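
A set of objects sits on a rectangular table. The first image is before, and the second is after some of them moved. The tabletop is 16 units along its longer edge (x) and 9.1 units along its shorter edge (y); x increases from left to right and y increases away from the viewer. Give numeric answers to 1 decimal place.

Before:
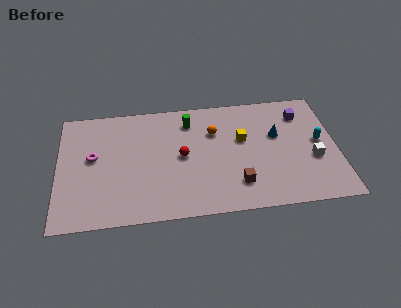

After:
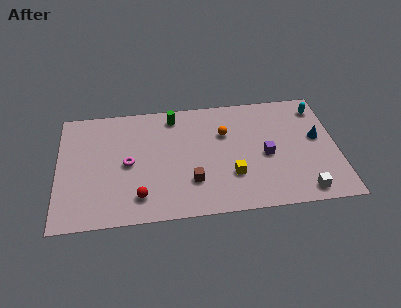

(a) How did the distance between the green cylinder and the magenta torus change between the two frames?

-1.7

Before: roughly 6.0 units apart; after: 4.3. That's 1.7 units closer together.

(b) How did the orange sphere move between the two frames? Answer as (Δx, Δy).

(0.6, -0.2)

From the two frames, the orange sphere sits at roughly (9.0, 6.3) before and (9.6, 6.1) after.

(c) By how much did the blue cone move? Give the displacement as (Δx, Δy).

(2.3, -0.5)

The blue cone was at about (12.6, 5.6) and moved to about (14.9, 5.1).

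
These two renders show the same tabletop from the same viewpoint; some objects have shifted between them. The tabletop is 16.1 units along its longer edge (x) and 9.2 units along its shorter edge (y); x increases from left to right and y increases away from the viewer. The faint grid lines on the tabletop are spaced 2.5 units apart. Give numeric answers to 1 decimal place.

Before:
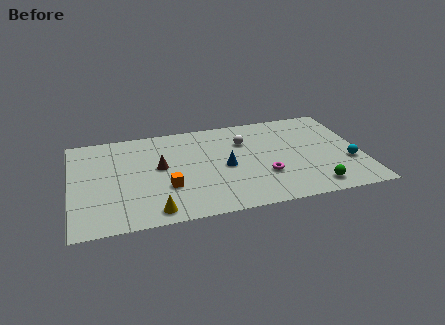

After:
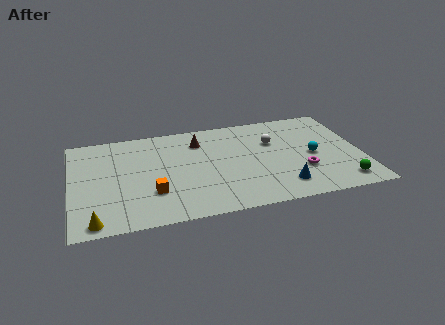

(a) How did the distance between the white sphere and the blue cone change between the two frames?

+1.8

They were about 2.5 units apart before and 4.3 after — 1.8 units further apart.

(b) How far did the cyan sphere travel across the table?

2.2

The cyan sphere moved from about (15.3, 3.2) to (13.4, 4.3), a distance of √(1.9² + 1.1²) ≈ 2.2.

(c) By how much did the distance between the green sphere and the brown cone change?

+0.4

They were about 9.1 units apart before and 9.5 after — 0.4 units further apart.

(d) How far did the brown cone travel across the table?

3.0

The brown cone moved from about (4.9, 5.1) to (7.2, 7.1), a distance of √(2.3² + 2.0²) ≈ 3.0.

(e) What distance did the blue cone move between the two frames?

3.9

The blue cone moved from about (8.5, 4.3) to (11.5, 1.8), a distance of √(3.0² + 2.5²) ≈ 3.9.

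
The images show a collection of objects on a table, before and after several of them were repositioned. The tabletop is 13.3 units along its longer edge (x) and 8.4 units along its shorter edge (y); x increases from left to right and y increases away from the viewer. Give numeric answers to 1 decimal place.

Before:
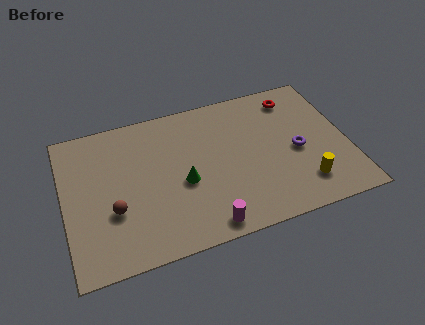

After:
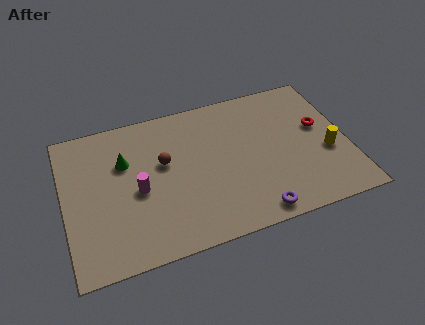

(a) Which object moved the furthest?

the magenta cylinder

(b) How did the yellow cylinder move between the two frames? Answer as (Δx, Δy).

(1.3, 1.5)

The yellow cylinder started near (11.0, 1.8) and ended near (12.3, 3.3).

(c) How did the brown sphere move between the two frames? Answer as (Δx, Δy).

(2.5, 2.0)

The brown sphere was at about (2.2, 3.0) and moved to about (4.7, 5.0).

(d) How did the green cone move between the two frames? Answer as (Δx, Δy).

(-2.6, 2.0)

The green cone started near (5.5, 3.6) and ended near (2.9, 5.6).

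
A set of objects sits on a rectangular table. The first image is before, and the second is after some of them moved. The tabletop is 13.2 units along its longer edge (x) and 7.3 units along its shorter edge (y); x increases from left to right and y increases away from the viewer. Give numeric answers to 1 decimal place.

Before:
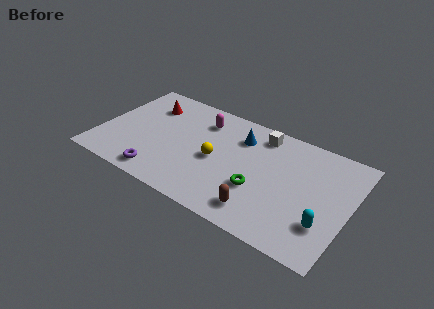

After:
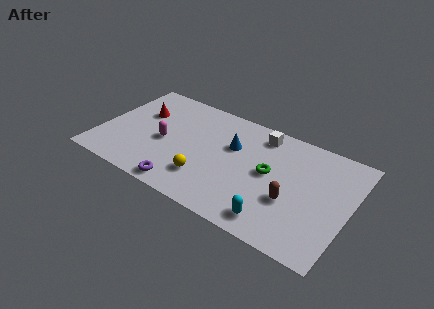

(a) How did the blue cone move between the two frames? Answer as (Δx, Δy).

(-0.3, -0.8)

The blue cone started near (7.2, 5.5) and ended near (6.9, 4.7).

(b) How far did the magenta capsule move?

2.9

From (5.1, 5.7) to (3.4, 3.3), the magenta capsule covered √(1.7² + 2.4²) ≈ 2.9 units.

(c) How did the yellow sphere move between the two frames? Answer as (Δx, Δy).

(-0.3, -1.5)

The yellow sphere was at about (6.2, 3.4) and moved to about (5.9, 1.9).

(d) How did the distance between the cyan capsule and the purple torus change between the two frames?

-3.8

The distance was about 8.6 in the first image and 4.8 in the second, so they moved 3.8 units closer together.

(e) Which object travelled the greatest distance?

the magenta capsule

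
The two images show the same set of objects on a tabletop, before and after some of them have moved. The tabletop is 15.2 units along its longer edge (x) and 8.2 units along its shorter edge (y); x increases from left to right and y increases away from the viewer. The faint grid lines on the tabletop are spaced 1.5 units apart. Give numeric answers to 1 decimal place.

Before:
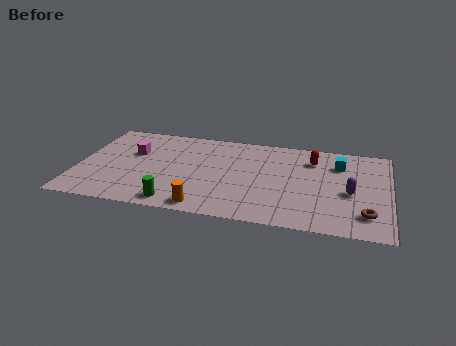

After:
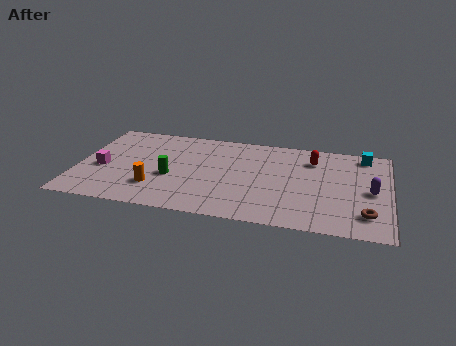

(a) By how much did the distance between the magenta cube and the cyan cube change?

+3.1

Before: roughly 10.1 units apart; after: 13.2. That's 3.1 units further apart.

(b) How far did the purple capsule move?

1.0

The purple capsule was near (13.3, 3.6) before and (14.3, 3.9) after, so it travelled √(1.0² + 0.3²) ≈ 1.0 units.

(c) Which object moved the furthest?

the orange cylinder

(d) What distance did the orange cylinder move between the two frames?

2.8

From (6.4, 0.9) to (3.9, 2.2), the orange cylinder covered √(2.5² + 1.3²) ≈ 2.8 units.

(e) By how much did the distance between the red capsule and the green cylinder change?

-0.9

The distance was about 8.3 in the first image and 7.4 in the second, so they moved 0.9 units closer together.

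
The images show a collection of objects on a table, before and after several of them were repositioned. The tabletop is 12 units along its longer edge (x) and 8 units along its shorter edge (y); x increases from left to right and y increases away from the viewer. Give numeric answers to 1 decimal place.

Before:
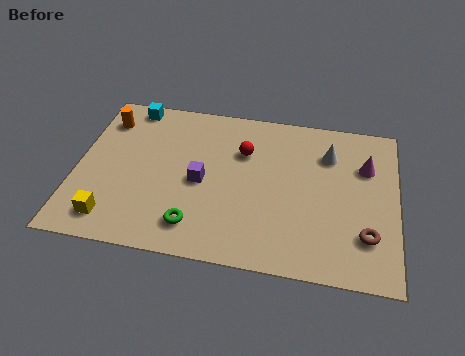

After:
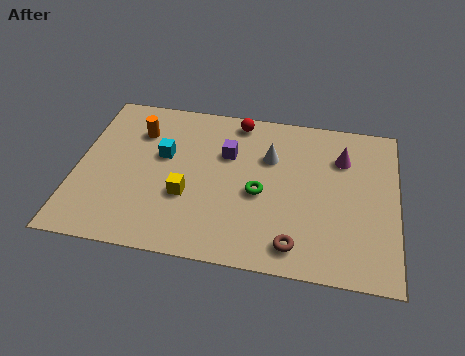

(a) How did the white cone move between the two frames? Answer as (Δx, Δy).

(-2.2, -0.5)

From the two frames, the white cone sits at roughly (9.4, 5.9) before and (7.2, 5.4) after.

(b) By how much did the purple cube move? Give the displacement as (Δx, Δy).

(0.9, 1.6)

The purple cube was at about (4.7, 3.7) and moved to about (5.6, 5.3).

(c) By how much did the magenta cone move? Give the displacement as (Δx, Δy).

(-0.9, 0.3)

From the two frames, the magenta cone sits at roughly (10.8, 5.5) before and (9.9, 5.8) after.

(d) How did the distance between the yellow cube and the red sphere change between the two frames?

-1.8

The distance was about 6.3 in the first image and 4.5 in the second, so they moved 1.8 units closer together.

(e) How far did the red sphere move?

1.6

From (6.2, 5.5) to (5.9, 7.1), the red sphere covered √(0.3² + 1.6²) ≈ 1.6 units.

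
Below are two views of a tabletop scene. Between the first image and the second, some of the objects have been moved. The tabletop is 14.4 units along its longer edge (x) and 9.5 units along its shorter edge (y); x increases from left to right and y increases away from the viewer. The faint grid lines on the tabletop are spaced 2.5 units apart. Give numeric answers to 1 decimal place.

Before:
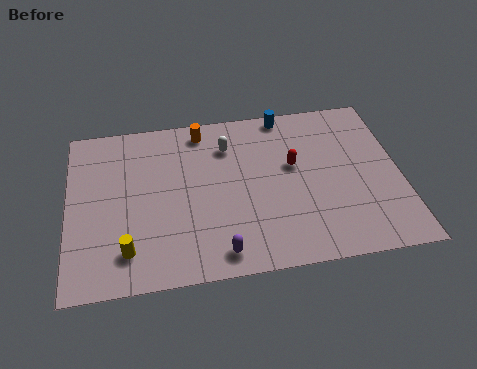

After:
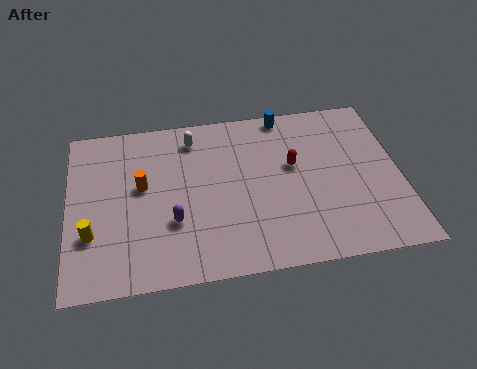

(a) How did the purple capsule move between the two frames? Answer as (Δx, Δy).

(-1.9, 2.0)

The purple capsule started near (6.4, 1.2) and ended near (4.5, 3.2).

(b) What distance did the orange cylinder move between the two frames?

4.0

The orange cylinder was near (5.9, 8.3) before and (3.2, 5.4) after, so it travelled √(2.7² + 2.9²) ≈ 4.0 units.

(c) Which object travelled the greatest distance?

the orange cylinder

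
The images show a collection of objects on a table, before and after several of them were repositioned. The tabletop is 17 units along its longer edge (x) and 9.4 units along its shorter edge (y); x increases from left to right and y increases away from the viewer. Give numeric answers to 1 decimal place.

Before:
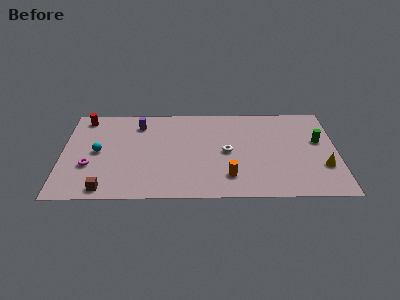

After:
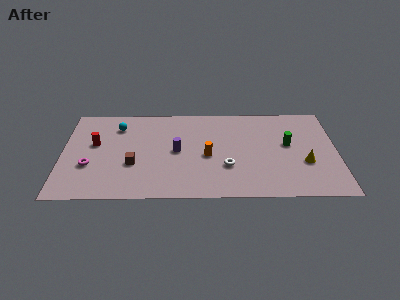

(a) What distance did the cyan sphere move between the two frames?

2.9

The cyan sphere was near (2.2, 4.7) before and (3.4, 7.3) after, so it travelled √(1.2² + 2.6²) ≈ 2.9 units.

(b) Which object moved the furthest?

the purple cylinder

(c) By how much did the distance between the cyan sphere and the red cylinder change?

-1.3

Before: roughly 3.6 units apart; after: 2.3. That's 1.3 units closer together.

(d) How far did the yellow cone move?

1.2

The yellow cone moved from about (16.1, 3.0) to (15.0, 3.4), a distance of √(1.1² + 0.4²) ≈ 1.2.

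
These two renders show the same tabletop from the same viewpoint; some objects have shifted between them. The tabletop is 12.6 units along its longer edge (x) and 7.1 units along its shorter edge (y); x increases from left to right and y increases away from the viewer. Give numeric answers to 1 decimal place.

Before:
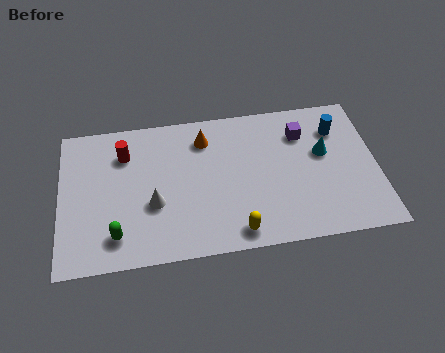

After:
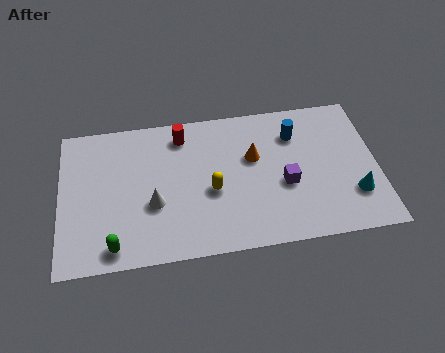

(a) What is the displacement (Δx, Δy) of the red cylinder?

(2.3, 0.6)

The red cylinder started near (2.6, 5.3) and ended near (4.9, 5.9).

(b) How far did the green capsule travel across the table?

0.5

From (2.2, 1.4) to (2.1, 0.9), the green capsule covered √(0.1² + 0.5²) ≈ 0.5 units.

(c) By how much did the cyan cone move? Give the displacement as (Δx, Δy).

(1.1, -2.2)

The cyan cone was at about (10.5, 4.2) and moved to about (11.6, 2.0).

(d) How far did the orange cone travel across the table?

2.2

The orange cone moved from about (5.8, 5.6) to (7.7, 4.4), a distance of √(1.9² + 1.2²) ≈ 2.2.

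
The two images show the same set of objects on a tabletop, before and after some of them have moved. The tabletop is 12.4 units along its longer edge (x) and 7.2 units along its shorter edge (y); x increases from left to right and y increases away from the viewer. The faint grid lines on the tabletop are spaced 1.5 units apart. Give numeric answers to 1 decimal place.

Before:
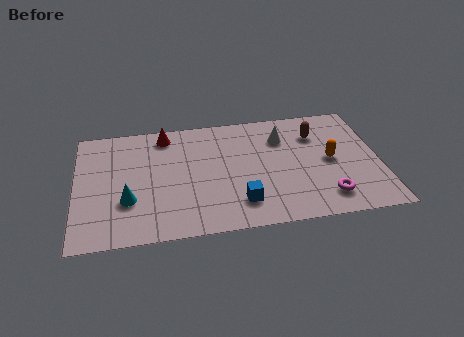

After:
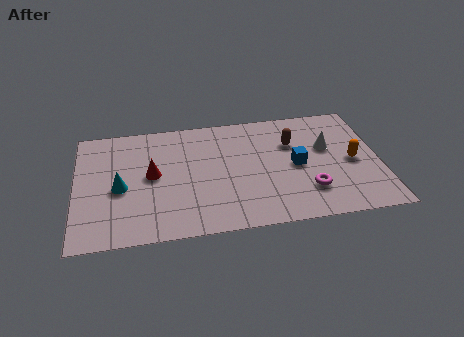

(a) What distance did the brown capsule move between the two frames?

1.1

The brown capsule moved from about (9.9, 5.3) to (8.9, 4.9), a distance of √(1.0² + 0.4²) ≈ 1.1.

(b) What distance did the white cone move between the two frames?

2.0

The white cone moved from about (8.5, 5.3) to (10.3, 4.4), a distance of √(1.8² + 0.9²) ≈ 2.0.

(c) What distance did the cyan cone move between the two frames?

0.9

The cyan cone moved from about (2.1, 2.4) to (1.8, 3.2), a distance of √(0.3² + 0.8²) ≈ 0.9.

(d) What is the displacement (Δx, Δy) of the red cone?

(-0.6, -2.4)

The red cone was at about (3.7, 6.2) and moved to about (3.1, 3.8).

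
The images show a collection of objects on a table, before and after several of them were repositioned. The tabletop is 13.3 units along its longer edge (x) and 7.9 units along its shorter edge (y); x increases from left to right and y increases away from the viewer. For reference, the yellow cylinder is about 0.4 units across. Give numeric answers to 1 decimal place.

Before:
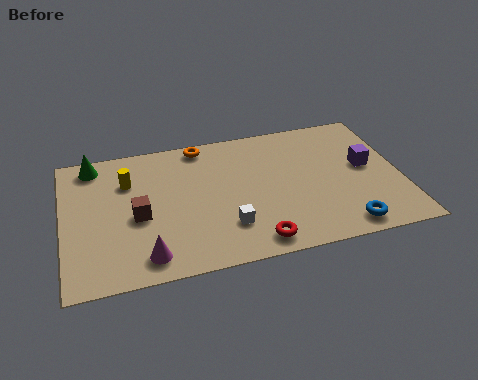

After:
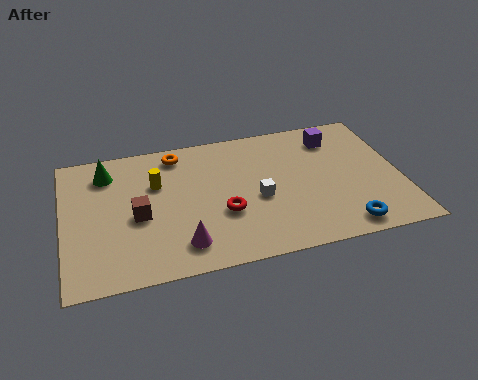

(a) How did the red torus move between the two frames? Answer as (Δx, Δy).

(-1.1, 1.9)

The red torus was at about (7.3, 1.0) and moved to about (6.2, 2.9).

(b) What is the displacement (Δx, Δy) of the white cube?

(1.3, 1.3)

The white cube was at about (6.3, 2.1) and moved to about (7.6, 3.4).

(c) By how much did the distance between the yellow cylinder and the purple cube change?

-2.2

Before: roughly 9.5 units apart; after: 7.3. That's 2.2 units closer together.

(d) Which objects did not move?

the blue torus and the brown cube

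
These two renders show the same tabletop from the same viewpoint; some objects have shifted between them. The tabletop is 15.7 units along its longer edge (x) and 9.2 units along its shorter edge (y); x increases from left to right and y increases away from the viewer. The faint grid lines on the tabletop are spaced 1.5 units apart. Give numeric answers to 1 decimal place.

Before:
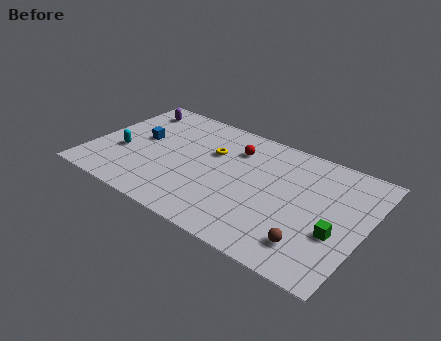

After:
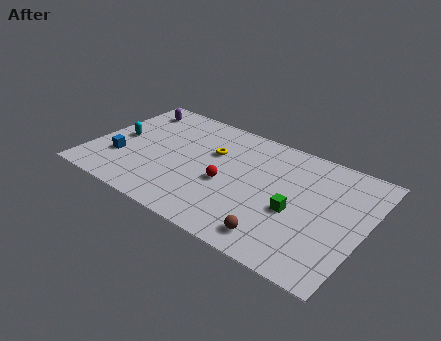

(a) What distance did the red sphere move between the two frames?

3.0

From (7.9, 6.9) to (7.9, 3.9), the red sphere covered √(0.0² + 3.0²) ≈ 3.0 units.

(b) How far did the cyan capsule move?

1.2

The cyan capsule moved from about (1.8, 3.5) to (1.4, 4.6), a distance of √(0.4² + 1.1²) ≈ 1.2.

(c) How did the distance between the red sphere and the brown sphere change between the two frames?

-3.0

The distance was about 7.2 in the first image and 4.2 in the second, so they moved 3.0 units closer together.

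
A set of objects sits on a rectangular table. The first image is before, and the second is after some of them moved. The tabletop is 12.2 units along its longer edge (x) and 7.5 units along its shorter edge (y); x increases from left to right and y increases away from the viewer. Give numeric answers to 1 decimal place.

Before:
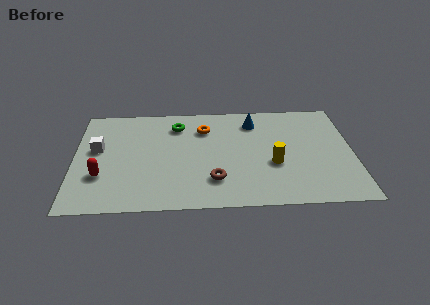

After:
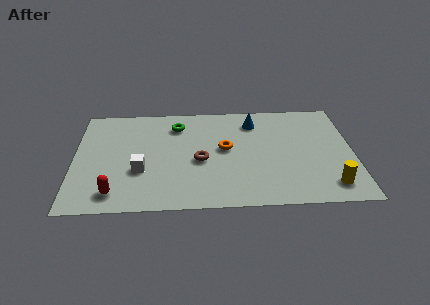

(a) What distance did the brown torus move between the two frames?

1.5

The brown torus was near (6.1, 1.9) before and (5.5, 3.3) after, so it travelled √(0.6² + 1.4²) ≈ 1.5 units.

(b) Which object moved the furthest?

the yellow cylinder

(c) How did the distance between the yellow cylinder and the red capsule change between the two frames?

+1.8

The distance was about 7.5 in the first image and 9.3 in the second, so they moved 1.8 units further apart.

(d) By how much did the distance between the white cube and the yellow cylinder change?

+0.5

Before: roughly 7.8 units apart; after: 8.3. That's 0.5 units further apart.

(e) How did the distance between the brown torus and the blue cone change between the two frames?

-0.9

They were about 4.5 units apart before and 3.6 after — 0.9 units closer together.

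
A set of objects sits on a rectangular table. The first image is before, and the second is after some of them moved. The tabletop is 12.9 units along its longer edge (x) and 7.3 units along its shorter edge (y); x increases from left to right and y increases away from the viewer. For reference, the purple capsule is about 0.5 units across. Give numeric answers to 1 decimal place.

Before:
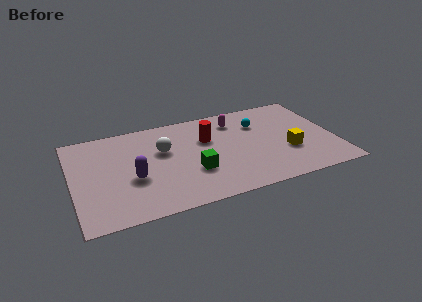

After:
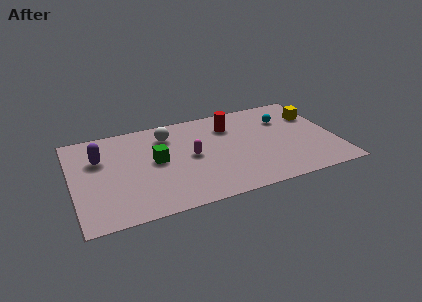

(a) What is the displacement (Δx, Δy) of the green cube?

(-1.7, 1.4)

From the two frames, the green cube sits at roughly (5.8, 2.5) before and (4.1, 3.9) after.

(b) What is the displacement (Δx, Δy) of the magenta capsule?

(-2.4, -2.1)

The magenta capsule was at about (8.2, 5.8) and moved to about (5.8, 3.7).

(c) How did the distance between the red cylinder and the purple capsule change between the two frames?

+2.3

The distance was about 4.2 in the first image and 6.5 in the second, so they moved 2.3 units further apart.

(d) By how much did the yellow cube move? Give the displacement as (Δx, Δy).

(1.6, 2.5)

The yellow cube was at about (10.5, 2.6) and moved to about (12.1, 5.1).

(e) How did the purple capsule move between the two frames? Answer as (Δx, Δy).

(-1.5, 2.0)

From the two frames, the purple capsule sits at roughly (2.9, 2.9) before and (1.4, 4.9) after.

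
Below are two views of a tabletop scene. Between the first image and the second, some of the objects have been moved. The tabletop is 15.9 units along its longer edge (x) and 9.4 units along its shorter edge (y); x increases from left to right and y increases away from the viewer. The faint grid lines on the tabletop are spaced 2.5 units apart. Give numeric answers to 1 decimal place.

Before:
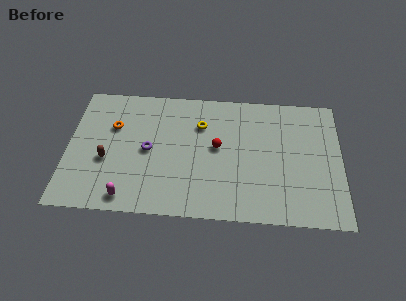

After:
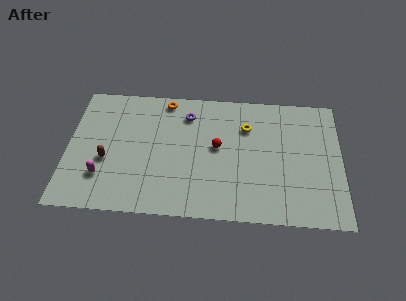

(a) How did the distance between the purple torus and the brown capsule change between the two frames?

+3.3

The distance was about 2.6 in the first image and 5.9 in the second, so they moved 3.3 units further apart.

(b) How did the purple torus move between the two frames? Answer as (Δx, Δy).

(2.2, 2.8)

The purple torus started near (4.7, 4.6) and ended near (6.9, 7.4).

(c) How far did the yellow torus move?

2.7

The yellow torus was near (7.7, 6.7) before and (10.4, 6.7) after, so it travelled √(2.7² + 0.0²) ≈ 2.7 units.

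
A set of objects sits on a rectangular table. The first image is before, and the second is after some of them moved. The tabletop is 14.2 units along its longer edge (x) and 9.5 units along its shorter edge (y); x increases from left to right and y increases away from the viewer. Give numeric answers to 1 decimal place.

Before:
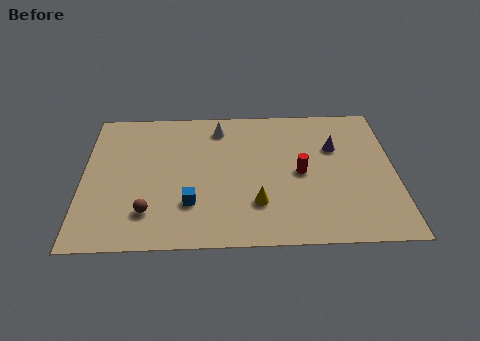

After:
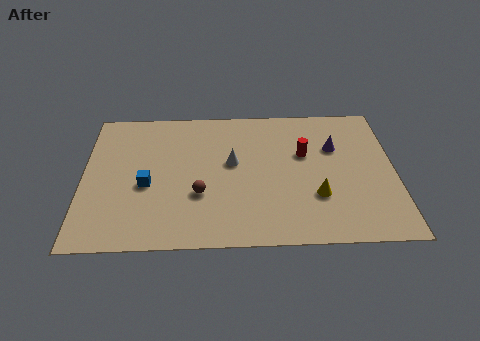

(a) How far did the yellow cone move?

2.7

The yellow cone was near (7.9, 2.6) before and (10.6, 3.0) after, so it travelled √(2.7² + 0.4²) ≈ 2.7 units.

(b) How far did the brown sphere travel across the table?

2.5

From (3.0, 2.2) to (5.3, 3.3), the brown sphere covered √(2.3² + 1.1²) ≈ 2.5 units.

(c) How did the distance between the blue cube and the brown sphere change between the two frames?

+0.5

The distance was about 2.0 in the first image and 2.5 in the second, so they moved 0.5 units further apart.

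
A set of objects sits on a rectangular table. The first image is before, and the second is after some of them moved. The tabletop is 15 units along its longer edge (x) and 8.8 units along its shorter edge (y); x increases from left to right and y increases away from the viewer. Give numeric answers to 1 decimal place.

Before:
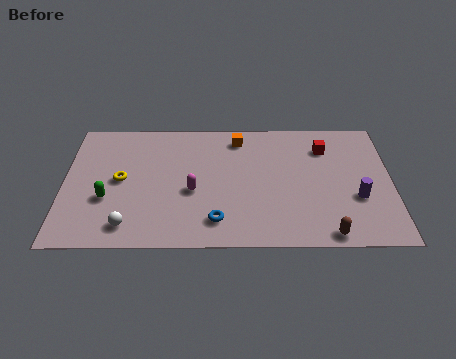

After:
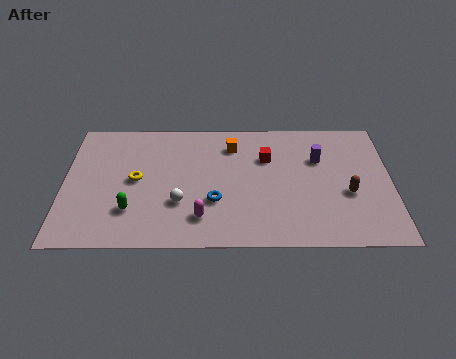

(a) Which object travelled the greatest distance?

the purple cylinder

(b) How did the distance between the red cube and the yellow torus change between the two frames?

-3.5

The distance was about 9.7 in the first image and 6.2 in the second, so they moved 3.5 units closer together.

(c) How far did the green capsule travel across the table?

1.4

The green capsule moved from about (2.0, 3.2) to (3.1, 2.4), a distance of √(1.1² + 0.8²) ≈ 1.4.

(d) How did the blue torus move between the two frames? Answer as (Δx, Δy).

(-0.1, 1.3)

The blue torus was at about (7.0, 1.7) and moved to about (6.9, 3.0).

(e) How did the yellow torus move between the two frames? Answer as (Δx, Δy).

(0.7, 0.0)

From the two frames, the yellow torus sits at roughly (2.6, 4.5) before and (3.3, 4.5) after.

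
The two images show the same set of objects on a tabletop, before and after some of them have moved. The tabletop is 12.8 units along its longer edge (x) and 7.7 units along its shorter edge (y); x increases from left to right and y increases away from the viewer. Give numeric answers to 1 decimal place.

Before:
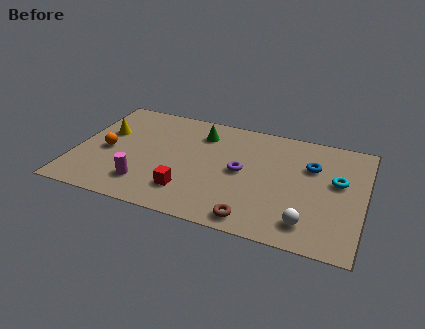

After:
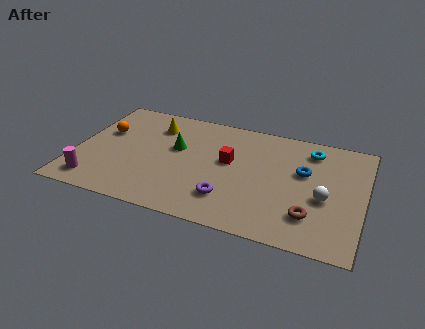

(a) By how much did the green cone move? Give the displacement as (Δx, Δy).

(-1.0, -1.4)

From the two frames, the green cone sits at roughly (5.4, 6.0) before and (4.4, 4.6) after.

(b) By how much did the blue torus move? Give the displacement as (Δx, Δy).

(-0.3, -0.5)

From the two frames, the blue torus sits at roughly (10.4, 5.2) before and (10.1, 4.7) after.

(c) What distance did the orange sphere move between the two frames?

1.3

The orange sphere was near (1.4, 3.5) before and (1.1, 4.8) after, so it travelled √(0.3² + 1.3²) ≈ 1.3 units.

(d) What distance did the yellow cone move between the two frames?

2.4

The yellow cone moved from about (1.2, 4.8) to (3.3, 5.9), a distance of √(2.1² + 1.1²) ≈ 2.4.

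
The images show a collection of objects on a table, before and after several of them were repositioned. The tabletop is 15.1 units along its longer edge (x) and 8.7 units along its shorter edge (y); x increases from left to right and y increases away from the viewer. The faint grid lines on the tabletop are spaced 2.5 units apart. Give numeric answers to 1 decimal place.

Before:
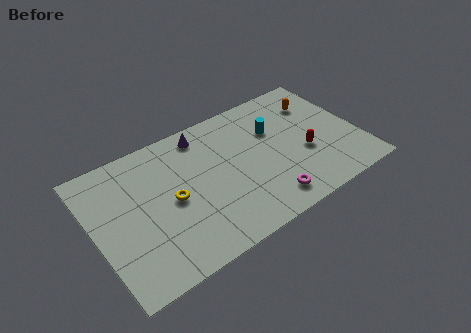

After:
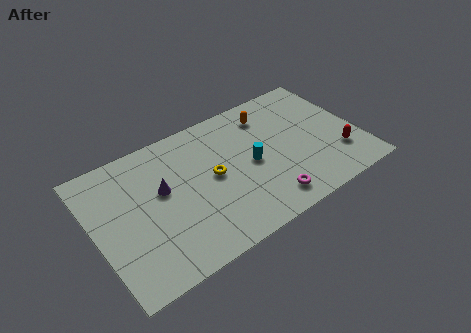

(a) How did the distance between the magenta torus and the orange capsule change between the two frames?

-0.7

The distance was about 6.4 in the first image and 5.7 in the second, so they moved 0.7 units closer together.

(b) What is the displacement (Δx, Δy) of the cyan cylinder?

(-1.6, -1.6)

From the two frames, the cyan cylinder sits at roughly (10.5, 5.8) before and (8.9, 4.2) after.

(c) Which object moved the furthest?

the purple cone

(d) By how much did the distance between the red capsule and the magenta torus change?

+1.2

The distance was about 3.3 in the first image and 4.5 in the second, so they moved 1.2 units further apart.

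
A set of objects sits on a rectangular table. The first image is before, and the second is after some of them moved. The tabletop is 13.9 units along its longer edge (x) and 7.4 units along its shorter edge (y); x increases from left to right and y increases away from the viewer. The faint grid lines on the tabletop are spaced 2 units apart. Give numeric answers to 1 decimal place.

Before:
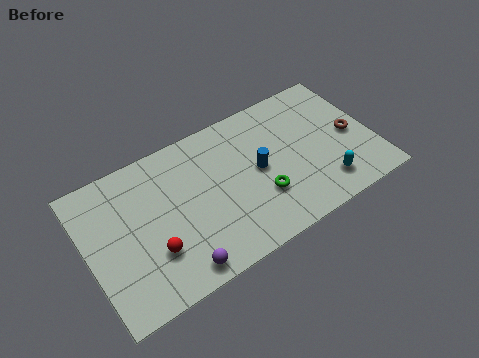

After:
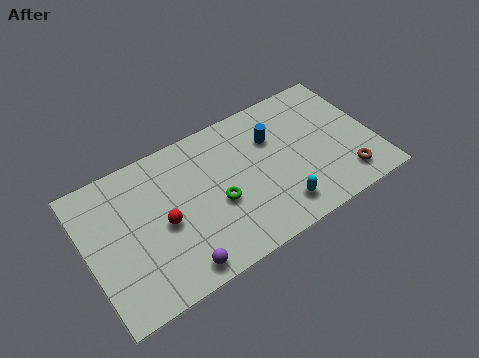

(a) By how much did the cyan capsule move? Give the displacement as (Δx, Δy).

(-2.3, -0.1)

The cyan capsule was at about (11.2, 1.5) and moved to about (8.9, 1.4).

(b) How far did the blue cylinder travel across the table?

1.6

From (8.3, 3.8) to (9.2, 5.1), the blue cylinder covered √(0.9² + 1.3²) ≈ 1.6 units.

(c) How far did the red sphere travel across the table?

1.3

From (2.9, 2.3) to (3.6, 3.4), the red sphere covered √(0.7² + 1.1²) ≈ 1.3 units.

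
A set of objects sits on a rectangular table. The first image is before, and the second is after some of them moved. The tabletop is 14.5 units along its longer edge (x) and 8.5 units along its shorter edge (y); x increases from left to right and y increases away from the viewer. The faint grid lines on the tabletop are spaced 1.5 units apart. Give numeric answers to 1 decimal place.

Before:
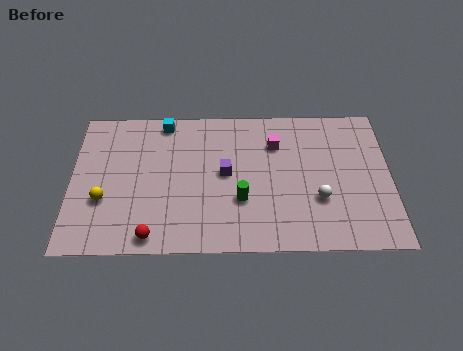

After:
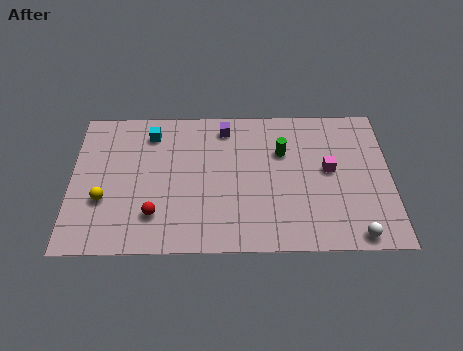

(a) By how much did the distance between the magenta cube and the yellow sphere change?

+1.9

The distance was about 8.4 in the first image and 10.3 in the second, so they moved 1.9 units further apart.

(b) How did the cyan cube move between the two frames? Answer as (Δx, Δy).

(-0.6, -0.7)

The cyan cube started near (4.2, 7.6) and ended near (3.6, 6.9).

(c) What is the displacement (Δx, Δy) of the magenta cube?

(2.4, -1.6)

From the two frames, the magenta cube sits at roughly (9.3, 6.2) before and (11.7, 4.6) after.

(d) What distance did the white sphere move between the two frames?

2.6

The white sphere moved from about (11.2, 2.9) to (12.8, 0.8), a distance of √(1.6² + 2.1²) ≈ 2.6.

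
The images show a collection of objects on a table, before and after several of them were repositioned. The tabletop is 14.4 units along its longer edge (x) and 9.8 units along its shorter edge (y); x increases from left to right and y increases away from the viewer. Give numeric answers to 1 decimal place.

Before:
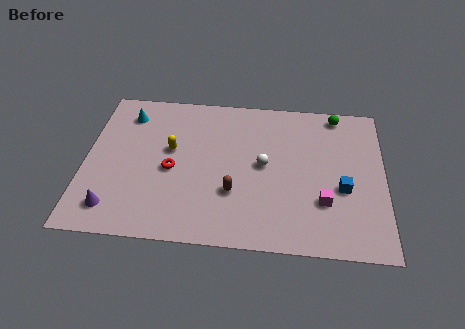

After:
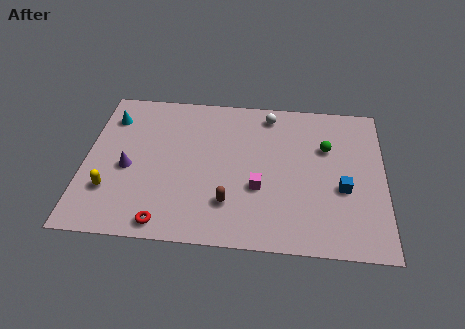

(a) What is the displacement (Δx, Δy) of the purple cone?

(0.6, 2.6)

The purple cone started near (1.5, 1.7) and ended near (2.1, 4.3).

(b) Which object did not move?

the blue cube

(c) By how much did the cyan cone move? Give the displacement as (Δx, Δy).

(-0.8, -0.3)

The cyan cone was at about (1.9, 7.9) and moved to about (1.1, 7.6).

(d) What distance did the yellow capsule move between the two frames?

4.0

The yellow capsule was near (4.1, 5.7) before and (1.3, 2.8) after, so it travelled √(2.8² + 2.9²) ≈ 4.0 units.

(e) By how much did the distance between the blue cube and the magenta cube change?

+2.7

They were about 1.3 units apart before and 4.0 after — 2.7 units further apart.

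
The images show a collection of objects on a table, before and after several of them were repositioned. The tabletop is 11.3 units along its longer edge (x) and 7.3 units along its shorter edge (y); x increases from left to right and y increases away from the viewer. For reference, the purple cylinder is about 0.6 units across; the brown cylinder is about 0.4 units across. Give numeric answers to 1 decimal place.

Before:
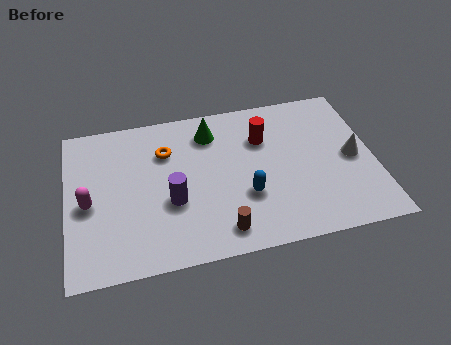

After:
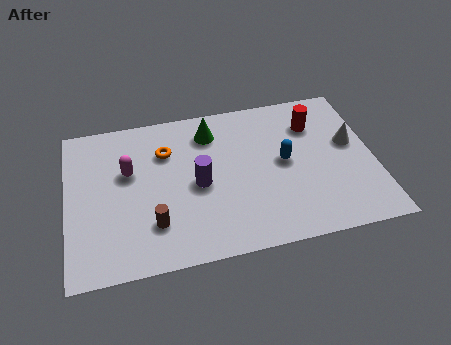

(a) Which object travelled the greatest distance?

the brown cylinder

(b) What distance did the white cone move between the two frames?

0.7

From (10.5, 3.5) to (10.5, 4.2), the white cone covered √(0.0² + 0.7²) ≈ 0.7 units.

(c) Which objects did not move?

the orange torus and the green cone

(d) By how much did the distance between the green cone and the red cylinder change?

+1.8

The distance was about 2.0 in the first image and 3.8 in the second, so they moved 1.8 units further apart.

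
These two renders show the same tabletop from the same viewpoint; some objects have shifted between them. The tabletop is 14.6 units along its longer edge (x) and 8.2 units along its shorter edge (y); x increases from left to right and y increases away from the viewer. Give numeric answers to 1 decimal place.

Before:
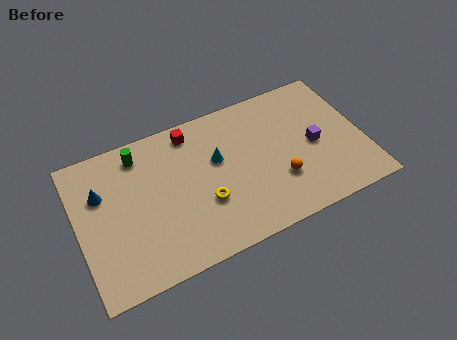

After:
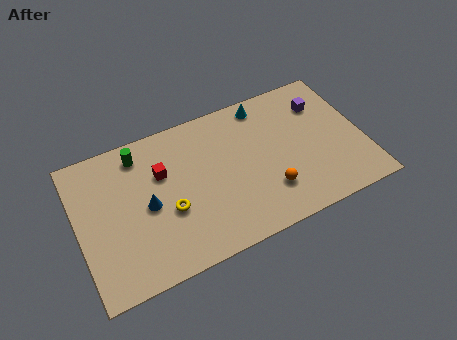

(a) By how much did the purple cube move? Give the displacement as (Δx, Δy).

(0.7, 2.2)

The purple cube started near (12.1, 3.9) and ended near (12.8, 6.1).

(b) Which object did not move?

the green cylinder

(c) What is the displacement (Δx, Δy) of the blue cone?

(2.2, -1.6)

From the two frames, the blue cone sits at roughly (1.3, 5.5) before and (3.5, 3.9) after.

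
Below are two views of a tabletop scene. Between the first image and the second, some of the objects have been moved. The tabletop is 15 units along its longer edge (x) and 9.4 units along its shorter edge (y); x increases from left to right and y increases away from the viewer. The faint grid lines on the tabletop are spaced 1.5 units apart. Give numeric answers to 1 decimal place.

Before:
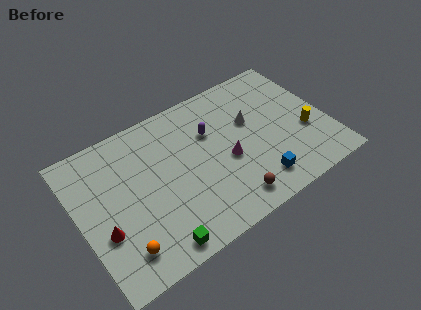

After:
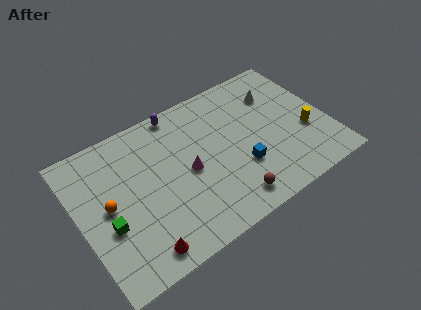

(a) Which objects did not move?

the brown sphere and the yellow cylinder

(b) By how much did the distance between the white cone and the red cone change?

+1.3

The distance was about 9.7 in the first image and 11.0 in the second, so they moved 1.3 units further apart.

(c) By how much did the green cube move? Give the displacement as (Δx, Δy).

(-2.4, 2.6)

The green cube started near (3.9, 1.0) and ended near (1.5, 3.6).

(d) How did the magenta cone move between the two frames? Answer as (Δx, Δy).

(-2.3, 0.5)

The magenta cone was at about (8.8, 4.0) and moved to about (6.5, 4.5).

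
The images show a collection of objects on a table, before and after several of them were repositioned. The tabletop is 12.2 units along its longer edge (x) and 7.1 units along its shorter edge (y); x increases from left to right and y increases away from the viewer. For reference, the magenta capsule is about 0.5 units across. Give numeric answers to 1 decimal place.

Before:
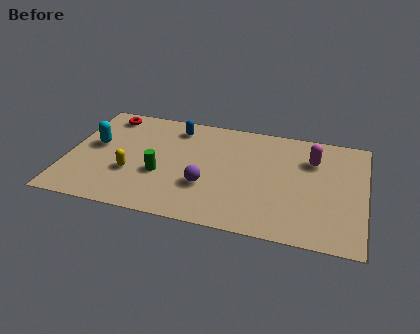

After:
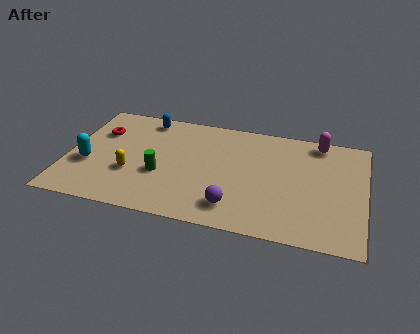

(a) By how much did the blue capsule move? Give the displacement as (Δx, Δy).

(-1.3, 0.3)

The blue capsule started near (4.3, 5.9) and ended near (3.0, 6.2).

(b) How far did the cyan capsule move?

1.3

The cyan capsule moved from about (1.1, 4.0) to (0.9, 2.7), a distance of √(0.2² + 1.3²) ≈ 1.3.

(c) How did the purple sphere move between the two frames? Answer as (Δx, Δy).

(1.2, -1.0)

From the two frames, the purple sphere sits at roughly (5.8, 2.4) before and (7.0, 1.4) after.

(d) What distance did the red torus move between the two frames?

1.2

From (1.4, 6.1) to (1.2, 4.9), the red torus covered √(0.2² + 1.2²) ≈ 1.2 units.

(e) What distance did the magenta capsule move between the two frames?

1.2

From (10.0, 5.1) to (10.2, 6.3), the magenta capsule covered √(0.2² + 1.2²) ≈ 1.2 units.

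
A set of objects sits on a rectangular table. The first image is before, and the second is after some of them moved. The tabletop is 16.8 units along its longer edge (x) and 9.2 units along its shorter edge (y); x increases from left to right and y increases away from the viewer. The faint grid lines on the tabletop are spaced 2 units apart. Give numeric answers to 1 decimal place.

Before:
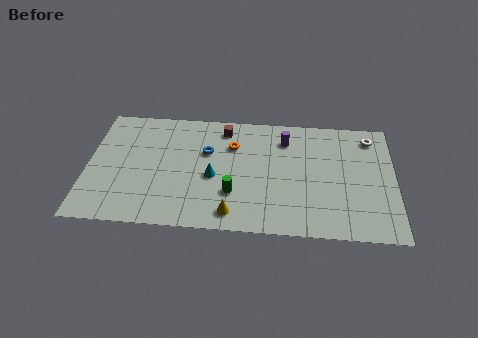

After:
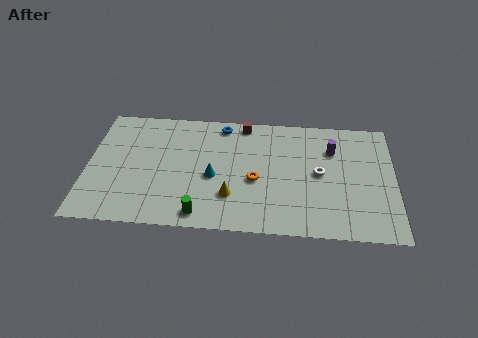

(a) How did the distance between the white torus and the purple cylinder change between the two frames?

-2.7

Before: roughly 4.7 units apart; after: 2.0. That's 2.7 units closer together.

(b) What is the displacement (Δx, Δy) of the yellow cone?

(-0.1, 1.3)

From the two frames, the yellow cone sits at roughly (8.0, 1.3) before and (7.9, 2.6) after.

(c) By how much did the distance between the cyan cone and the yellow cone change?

-1.2

Before: roughly 2.9 units apart; after: 1.7. That's 1.2 units closer together.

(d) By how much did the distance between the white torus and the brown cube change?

-2.6

The distance was about 8.1 in the first image and 5.5 in the second, so they moved 2.6 units closer together.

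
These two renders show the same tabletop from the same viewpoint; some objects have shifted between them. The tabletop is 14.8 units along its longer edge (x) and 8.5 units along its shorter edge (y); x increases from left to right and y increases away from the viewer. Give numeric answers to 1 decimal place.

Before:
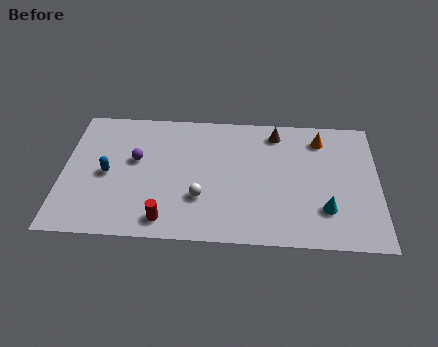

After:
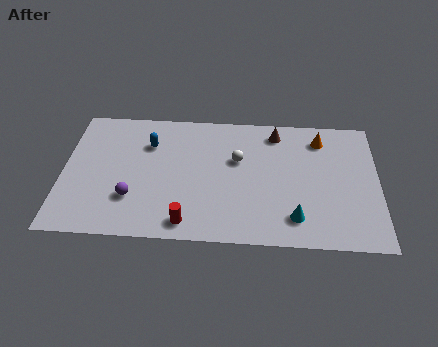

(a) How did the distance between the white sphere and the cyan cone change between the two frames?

-1.3

Before: roughly 5.8 units apart; after: 4.5. That's 1.3 units closer together.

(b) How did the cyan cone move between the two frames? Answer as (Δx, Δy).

(-1.4, -0.6)

From the two frames, the cyan cone sits at roughly (12.3, 2.3) before and (10.9, 1.7) after.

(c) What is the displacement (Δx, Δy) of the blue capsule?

(1.9, 2.1)

From the two frames, the blue capsule sits at roughly (2.1, 4.0) before and (4.0, 6.1) after.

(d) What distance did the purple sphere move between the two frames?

2.5

From (3.4, 5.0) to (3.3, 2.5), the purple sphere covered √(0.1² + 2.5²) ≈ 2.5 units.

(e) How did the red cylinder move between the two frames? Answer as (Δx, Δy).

(1.0, -0.1)

The red cylinder started near (4.9, 1.2) and ended near (5.9, 1.1).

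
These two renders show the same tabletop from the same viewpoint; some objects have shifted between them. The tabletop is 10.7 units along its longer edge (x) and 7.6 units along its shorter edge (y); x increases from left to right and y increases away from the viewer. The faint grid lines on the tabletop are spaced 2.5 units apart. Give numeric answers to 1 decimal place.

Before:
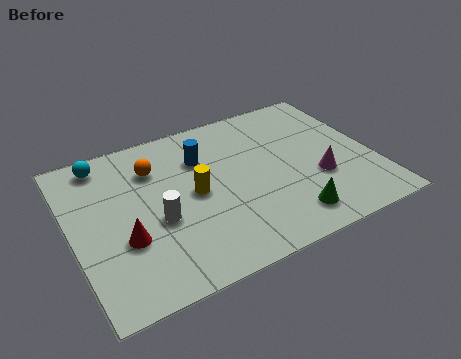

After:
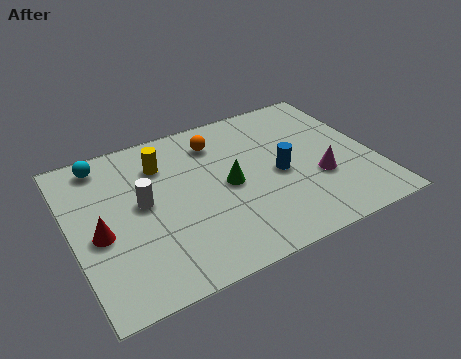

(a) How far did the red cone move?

1.0

The red cone was near (1.7, 2.7) before and (0.9, 3.3) after, so it travelled √(0.8² + 0.6²) ≈ 1.0 units.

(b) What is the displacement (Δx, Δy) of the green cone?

(-1.8, 2.4)

The green cone was at about (7.3, 1.3) and moved to about (5.5, 3.7).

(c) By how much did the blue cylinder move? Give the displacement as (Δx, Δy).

(2.5, -1.9)

The blue cylinder started near (4.8, 5.4) and ended near (7.3, 3.5).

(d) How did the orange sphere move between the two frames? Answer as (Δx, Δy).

(2.3, 0.4)

From the two frames, the orange sphere sits at roughly (3.1, 5.6) before and (5.4, 6.0) after.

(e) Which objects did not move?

the magenta cone and the cyan sphere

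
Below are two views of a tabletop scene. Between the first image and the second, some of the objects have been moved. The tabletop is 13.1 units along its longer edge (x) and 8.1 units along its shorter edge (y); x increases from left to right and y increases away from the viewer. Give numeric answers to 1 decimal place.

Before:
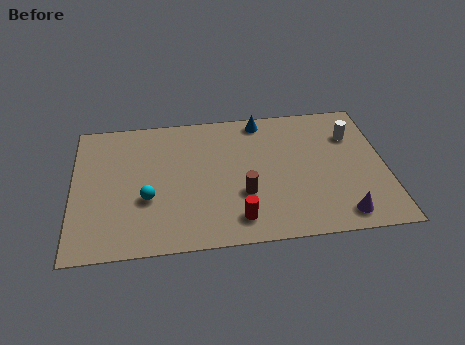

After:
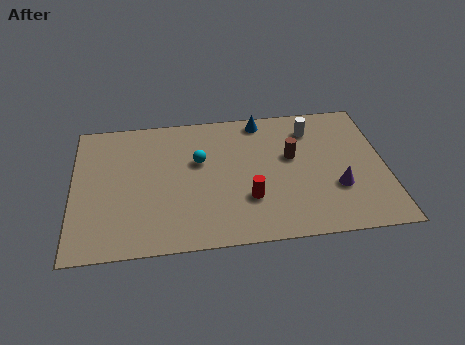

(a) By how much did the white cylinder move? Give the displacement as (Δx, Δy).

(-1.7, 0.6)

The white cylinder started near (11.8, 5.8) and ended near (10.1, 6.4).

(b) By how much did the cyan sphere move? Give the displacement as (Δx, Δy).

(2.2, 2.0)

The cyan sphere was at about (3.1, 3.0) and moved to about (5.3, 5.0).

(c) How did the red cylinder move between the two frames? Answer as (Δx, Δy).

(0.5, 1.1)

From the two frames, the red cylinder sits at roughly (6.8, 1.4) before and (7.3, 2.5) after.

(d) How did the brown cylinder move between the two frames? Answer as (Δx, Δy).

(2.1, 2.0)

The brown cylinder was at about (7.1, 2.8) and moved to about (9.2, 4.8).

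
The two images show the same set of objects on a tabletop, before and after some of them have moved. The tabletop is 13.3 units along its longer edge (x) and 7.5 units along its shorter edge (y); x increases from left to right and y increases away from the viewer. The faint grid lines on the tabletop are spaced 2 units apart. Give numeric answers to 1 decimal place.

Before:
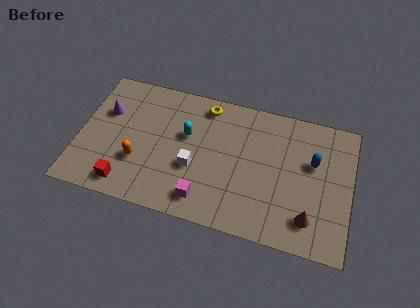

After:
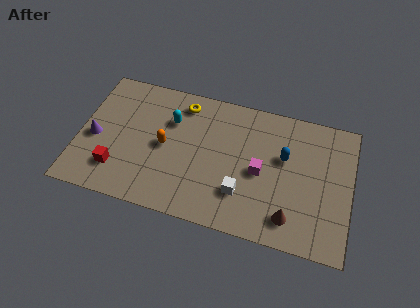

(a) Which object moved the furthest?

the magenta cube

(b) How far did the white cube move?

2.5

The white cube moved from about (5.7, 2.9) to (8.1, 2.1), a distance of √(2.4² + 0.8²) ≈ 2.5.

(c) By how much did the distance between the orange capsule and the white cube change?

+1.5

They were about 2.7 units apart before and 4.2 after — 1.5 units further apart.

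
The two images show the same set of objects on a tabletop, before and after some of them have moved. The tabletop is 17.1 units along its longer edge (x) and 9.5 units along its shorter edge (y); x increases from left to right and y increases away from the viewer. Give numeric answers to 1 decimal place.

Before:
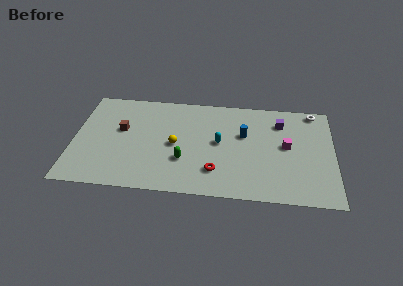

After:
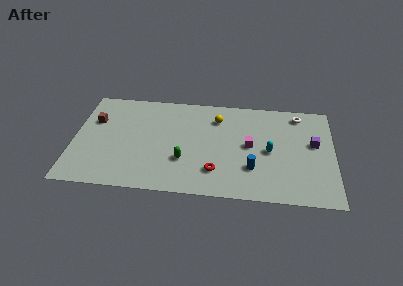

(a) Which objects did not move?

the green capsule and the red torus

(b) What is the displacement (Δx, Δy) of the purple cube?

(2.2, -1.8)

The purple cube was at about (13.6, 7.3) and moved to about (15.8, 5.5).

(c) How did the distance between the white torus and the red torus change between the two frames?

-1.0

They were about 9.0 units apart before and 8.0 after — 1.0 units closer together.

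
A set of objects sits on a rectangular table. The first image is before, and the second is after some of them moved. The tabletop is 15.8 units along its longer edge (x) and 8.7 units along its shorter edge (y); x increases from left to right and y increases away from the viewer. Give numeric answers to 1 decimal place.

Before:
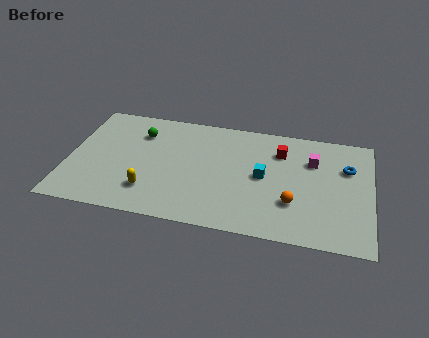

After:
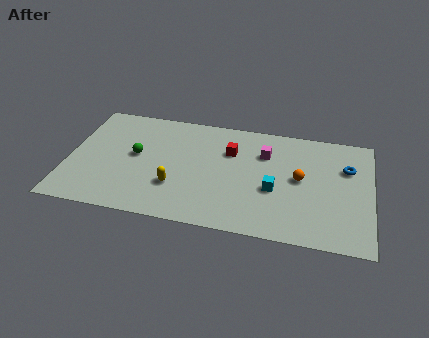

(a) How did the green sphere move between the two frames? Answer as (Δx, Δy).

(-0.1, -1.8)

The green sphere was at about (3.6, 6.5) and moved to about (3.5, 4.7).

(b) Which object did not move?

the blue torus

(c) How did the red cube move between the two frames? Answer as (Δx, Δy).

(-2.6, -0.5)

The red cube started near (11.0, 6.5) and ended near (8.4, 6.0).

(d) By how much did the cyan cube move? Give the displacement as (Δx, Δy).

(0.6, -0.9)

The cyan cube was at about (10.2, 4.4) and moved to about (10.8, 3.5).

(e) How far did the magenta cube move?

2.5

The magenta cube moved from about (12.7, 6.1) to (10.2, 6.2), a distance of √(2.5² + 0.1²) ≈ 2.5.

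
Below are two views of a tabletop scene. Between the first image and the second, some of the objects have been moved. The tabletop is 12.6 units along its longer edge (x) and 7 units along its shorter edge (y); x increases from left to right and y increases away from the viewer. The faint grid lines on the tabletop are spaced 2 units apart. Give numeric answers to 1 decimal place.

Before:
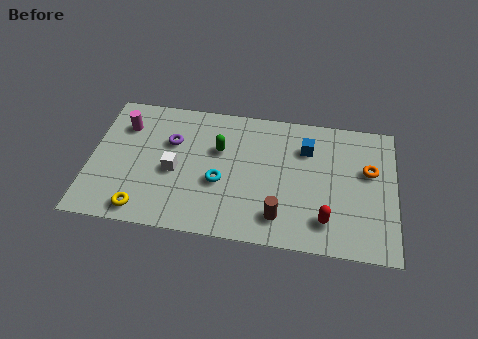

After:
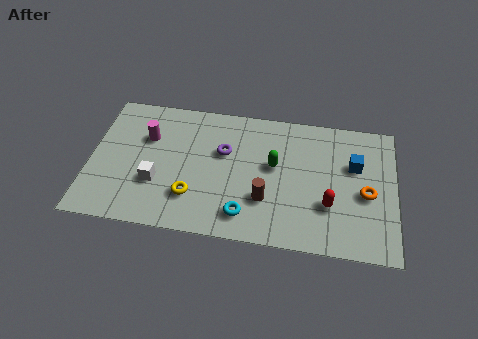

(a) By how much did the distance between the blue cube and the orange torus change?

-1.2

Before: roughly 2.7 units apart; after: 1.5. That's 1.2 units closer together.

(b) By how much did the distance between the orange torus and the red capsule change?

-1.6

They were about 3.3 units apart before and 1.7 after — 1.6 units closer together.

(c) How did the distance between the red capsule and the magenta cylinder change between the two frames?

-1.3

Before: roughly 9.3 units apart; after: 8.0. That's 1.3 units closer together.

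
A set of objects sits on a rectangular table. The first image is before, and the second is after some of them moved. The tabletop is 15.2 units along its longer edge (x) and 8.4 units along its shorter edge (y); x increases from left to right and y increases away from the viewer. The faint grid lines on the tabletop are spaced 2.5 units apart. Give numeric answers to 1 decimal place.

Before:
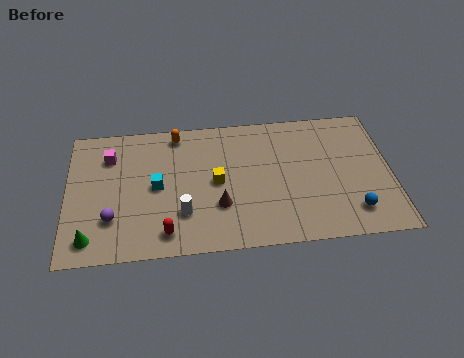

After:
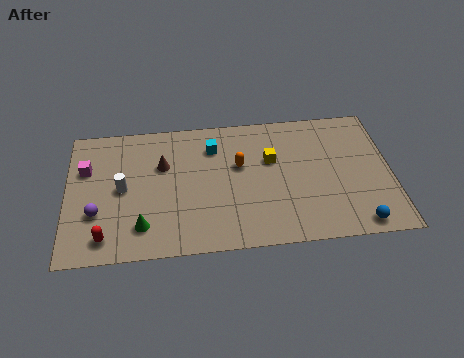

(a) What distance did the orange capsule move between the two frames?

3.7

From (5.2, 7.4) to (8.1, 5.1), the orange capsule covered √(2.9² + 2.3²) ≈ 3.7 units.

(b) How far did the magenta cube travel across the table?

1.3

From (2.0, 6.3) to (0.9, 5.6), the magenta cube covered √(1.1² + 0.7²) ≈ 1.3 units.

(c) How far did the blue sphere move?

0.8

From (13.3, 1.7) to (13.5, 0.9), the blue sphere covered √(0.2² + 0.8²) ≈ 0.8 units.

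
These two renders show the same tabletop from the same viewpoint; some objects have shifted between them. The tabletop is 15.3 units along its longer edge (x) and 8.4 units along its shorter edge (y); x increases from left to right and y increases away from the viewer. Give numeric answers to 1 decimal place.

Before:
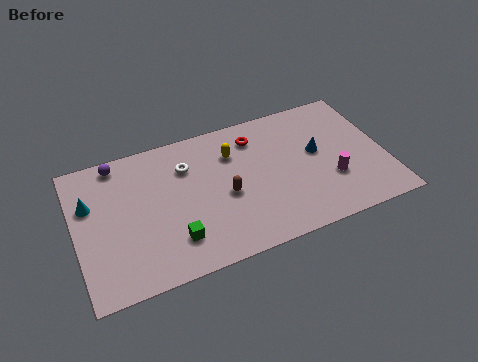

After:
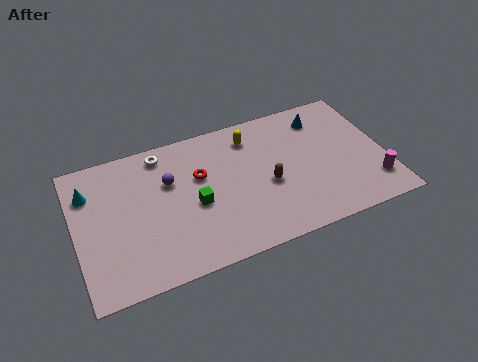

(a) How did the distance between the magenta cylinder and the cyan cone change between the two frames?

+2.4

They were about 12.0 units apart before and 14.4 after — 2.4 units further apart.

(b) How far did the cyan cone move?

0.7

From (0.8, 5.5) to (0.8, 6.2), the cyan cone covered √(0.0² + 0.7²) ≈ 0.7 units.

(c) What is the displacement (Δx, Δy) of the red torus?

(-2.9, -1.4)

The red torus was at about (9.1, 6.7) and moved to about (6.2, 5.3).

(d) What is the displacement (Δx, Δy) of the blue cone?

(0.5, 2.1)

The blue cone started near (12.0, 4.7) and ended near (12.5, 6.8).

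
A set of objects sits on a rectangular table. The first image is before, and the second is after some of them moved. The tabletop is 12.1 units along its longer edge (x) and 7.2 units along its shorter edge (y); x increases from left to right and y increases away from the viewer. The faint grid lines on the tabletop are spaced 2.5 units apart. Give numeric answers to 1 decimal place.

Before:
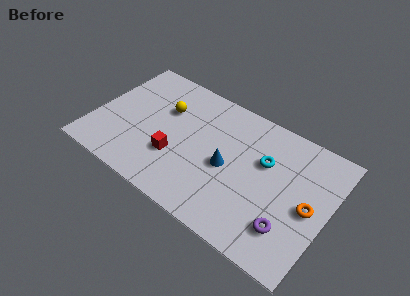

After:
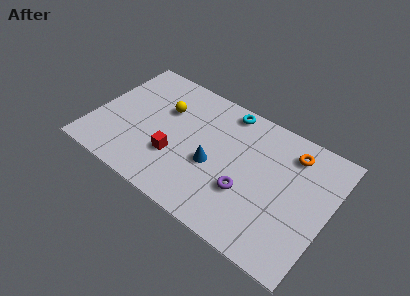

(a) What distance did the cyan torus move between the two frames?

2.9

The cyan torus was near (8.7, 4.6) before and (6.4, 6.4) after, so it travelled √(2.3² + 1.8²) ≈ 2.9 units.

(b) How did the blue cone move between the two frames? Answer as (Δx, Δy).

(-0.7, -0.3)

The blue cone was at about (7.0, 3.3) and moved to about (6.3, 3.0).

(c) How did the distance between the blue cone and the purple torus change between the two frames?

-1.8

Before: roughly 3.7 units apart; after: 1.9. That's 1.8 units closer together.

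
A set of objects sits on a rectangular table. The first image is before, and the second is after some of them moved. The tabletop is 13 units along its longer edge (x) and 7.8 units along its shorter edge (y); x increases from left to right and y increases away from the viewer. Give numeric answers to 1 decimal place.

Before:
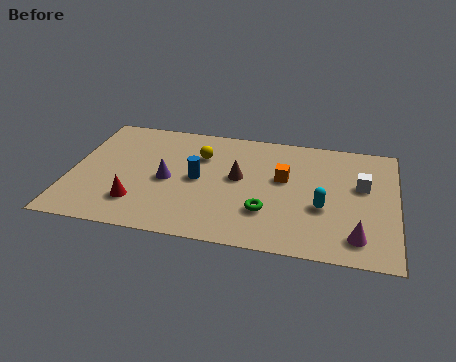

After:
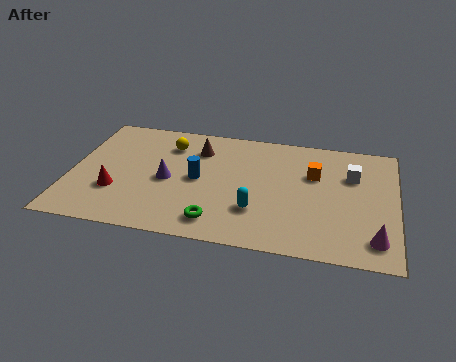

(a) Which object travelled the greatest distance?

the cyan capsule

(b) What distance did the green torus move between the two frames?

2.1

The green torus moved from about (7.9, 2.3) to (6.0, 1.3), a distance of √(1.9² + 1.0²) ≈ 2.1.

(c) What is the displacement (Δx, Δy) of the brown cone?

(-1.7, 1.6)

From the two frames, the brown cone sits at roughly (6.7, 4.3) before and (5.0, 5.9) after.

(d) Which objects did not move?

the purple cone and the blue cylinder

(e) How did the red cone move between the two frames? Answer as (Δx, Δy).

(-0.9, 0.6)

The red cone was at about (2.8, 1.9) and moved to about (1.9, 2.5).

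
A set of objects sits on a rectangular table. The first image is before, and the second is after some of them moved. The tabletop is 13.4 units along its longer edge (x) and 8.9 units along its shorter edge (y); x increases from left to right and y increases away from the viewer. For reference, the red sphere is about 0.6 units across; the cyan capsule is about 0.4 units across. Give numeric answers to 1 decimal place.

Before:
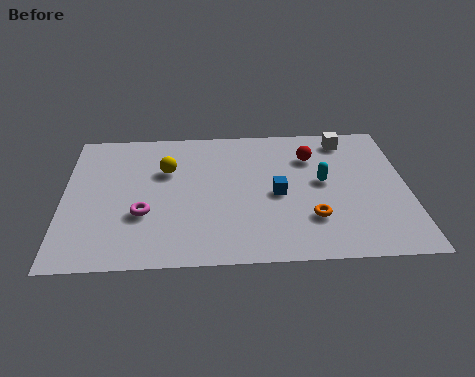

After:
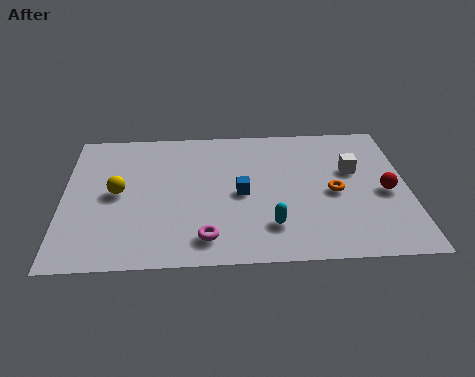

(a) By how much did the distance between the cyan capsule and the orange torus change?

+0.8

The distance was about 2.4 in the first image and 3.2 in the second, so they moved 0.8 units further apart.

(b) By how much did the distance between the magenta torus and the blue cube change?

-2.3

They were about 5.3 units apart before and 3.0 after — 2.3 units closer together.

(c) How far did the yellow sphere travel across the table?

2.4

From (4.0, 5.9) to (2.1, 4.5), the yellow sphere covered √(1.9² + 1.4²) ≈ 2.4 units.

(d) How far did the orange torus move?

1.8

From (9.6, 2.5) to (10.5, 4.1), the orange torus covered √(0.9² + 1.6²) ≈ 1.8 units.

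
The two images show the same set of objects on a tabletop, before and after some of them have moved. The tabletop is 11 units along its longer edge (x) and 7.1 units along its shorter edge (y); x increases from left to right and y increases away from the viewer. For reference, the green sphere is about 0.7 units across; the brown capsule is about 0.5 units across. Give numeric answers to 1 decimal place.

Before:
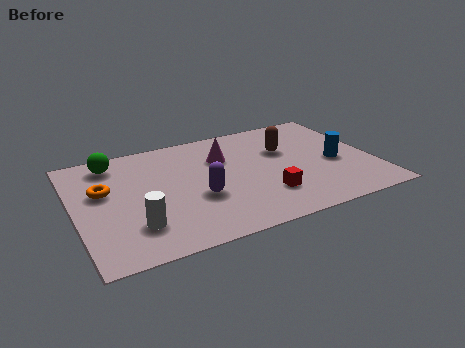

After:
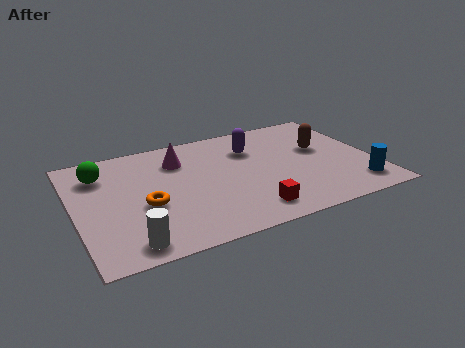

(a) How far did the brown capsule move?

1.4

The brown capsule was near (7.9, 4.6) before and (9.2, 4.2) after, so it travelled √(1.3² + 0.4²) ≈ 1.4 units.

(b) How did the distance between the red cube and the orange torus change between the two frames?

-2.2

The distance was about 6.2 in the first image and 4.0 in the second, so they moved 2.2 units closer together.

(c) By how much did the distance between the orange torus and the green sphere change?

+1.1

Before: roughly 1.8 units apart; after: 2.9. That's 1.1 units further apart.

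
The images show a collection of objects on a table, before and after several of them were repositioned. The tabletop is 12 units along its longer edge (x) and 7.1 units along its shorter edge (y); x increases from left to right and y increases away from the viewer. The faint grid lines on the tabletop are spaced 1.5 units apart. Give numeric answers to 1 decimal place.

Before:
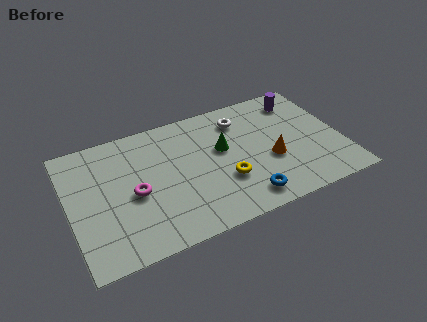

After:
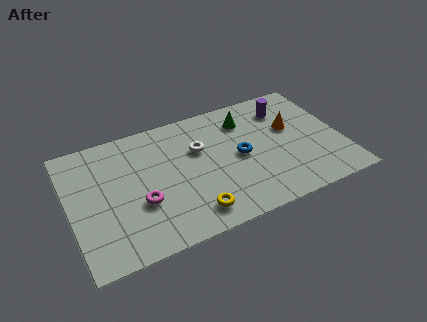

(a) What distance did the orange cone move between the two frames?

1.9

The orange cone moved from about (8.8, 2.8) to (9.9, 4.3), a distance of √(1.1² + 1.5²) ≈ 1.9.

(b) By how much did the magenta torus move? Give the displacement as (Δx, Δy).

(0.2, -0.6)

The magenta torus started near (2.8, 3.2) and ended near (3.0, 2.6).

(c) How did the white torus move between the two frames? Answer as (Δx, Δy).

(-2.0, -1.0)

The white torus started near (7.8, 5.6) and ended near (5.8, 4.6).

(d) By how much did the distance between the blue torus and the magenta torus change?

-0.5

Before: roughly 5.1 units apart; after: 4.6. That's 0.5 units closer together.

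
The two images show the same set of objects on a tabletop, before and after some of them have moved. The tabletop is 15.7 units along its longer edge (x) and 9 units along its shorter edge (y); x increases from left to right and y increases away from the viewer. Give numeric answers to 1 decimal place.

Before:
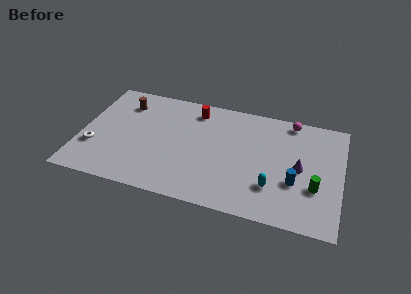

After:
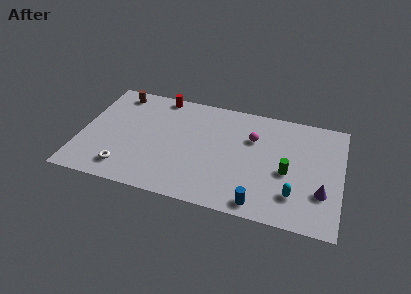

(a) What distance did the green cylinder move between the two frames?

1.9

The green cylinder moved from about (14.2, 3.1) to (12.5, 3.9), a distance of √(1.7² + 0.8²) ≈ 1.9.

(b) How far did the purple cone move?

2.1

The purple cone was near (13.2, 4.4) before and (14.6, 2.8) after, so it travelled √(1.4² + 1.6²) ≈ 2.1 units.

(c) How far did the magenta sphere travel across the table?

3.0

The magenta sphere moved from about (12.5, 8.1) to (10.3, 6.1), a distance of √(2.2² + 2.0²) ≈ 3.0.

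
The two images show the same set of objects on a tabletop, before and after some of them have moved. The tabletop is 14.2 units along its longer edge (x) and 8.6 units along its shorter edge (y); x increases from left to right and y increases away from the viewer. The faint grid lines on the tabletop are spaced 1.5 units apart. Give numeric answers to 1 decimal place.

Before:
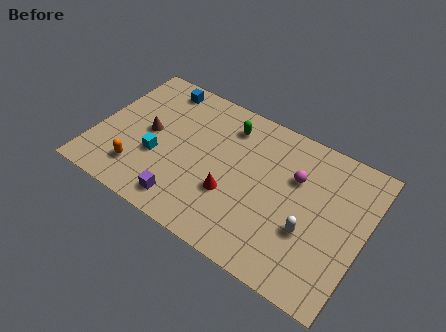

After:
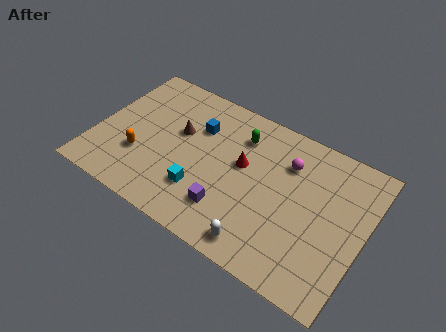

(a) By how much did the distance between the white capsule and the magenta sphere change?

+2.4

The distance was about 2.8 in the first image and 5.2 in the second, so they moved 2.4 units further apart.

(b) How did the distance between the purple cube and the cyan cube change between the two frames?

-1.1

Before: roughly 2.6 units apart; after: 1.5. That's 1.1 units closer together.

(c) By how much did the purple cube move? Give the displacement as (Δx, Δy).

(2.2, 0.8)

The purple cube was at about (5.2, 1.3) and moved to about (7.4, 2.1).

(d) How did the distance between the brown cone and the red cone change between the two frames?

-1.4

Before: roughly 4.9 units apart; after: 3.5. That's 1.4 units closer together.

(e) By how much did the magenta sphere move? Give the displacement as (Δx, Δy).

(-0.5, 0.6)

The magenta sphere started near (10.4, 5.7) and ended near (9.9, 6.3).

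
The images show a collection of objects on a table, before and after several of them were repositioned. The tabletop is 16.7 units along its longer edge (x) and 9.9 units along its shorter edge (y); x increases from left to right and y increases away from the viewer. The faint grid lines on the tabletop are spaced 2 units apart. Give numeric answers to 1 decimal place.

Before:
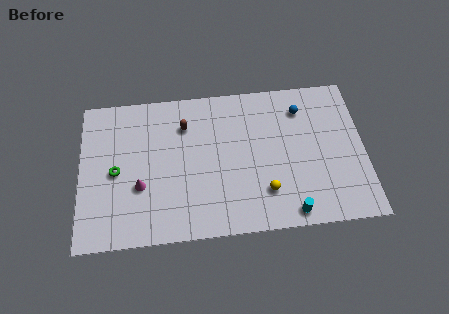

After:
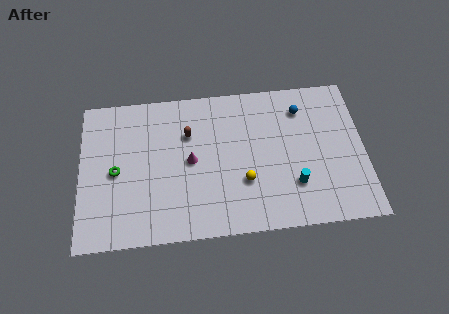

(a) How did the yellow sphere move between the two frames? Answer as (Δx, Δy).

(-1.2, 0.8)

The yellow sphere started near (10.8, 2.5) and ended near (9.6, 3.3).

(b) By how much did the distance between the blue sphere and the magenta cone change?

-3.3

They were about 10.5 units apart before and 7.2 after — 3.3 units closer together.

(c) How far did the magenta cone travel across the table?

3.3

The magenta cone moved from about (3.5, 3.6) to (6.5, 5.0), a distance of √(3.0² + 1.4²) ≈ 3.3.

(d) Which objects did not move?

the green torus and the blue sphere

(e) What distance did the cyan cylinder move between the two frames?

1.8

The cyan cylinder was near (12.2, 1.0) before and (12.5, 2.8) after, so it travelled √(0.3² + 1.8²) ≈ 1.8 units.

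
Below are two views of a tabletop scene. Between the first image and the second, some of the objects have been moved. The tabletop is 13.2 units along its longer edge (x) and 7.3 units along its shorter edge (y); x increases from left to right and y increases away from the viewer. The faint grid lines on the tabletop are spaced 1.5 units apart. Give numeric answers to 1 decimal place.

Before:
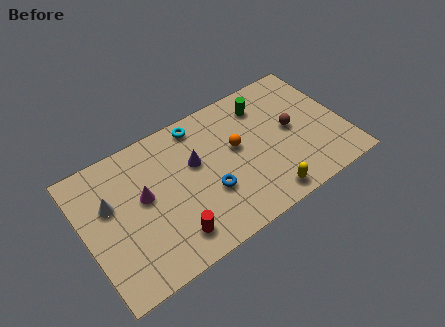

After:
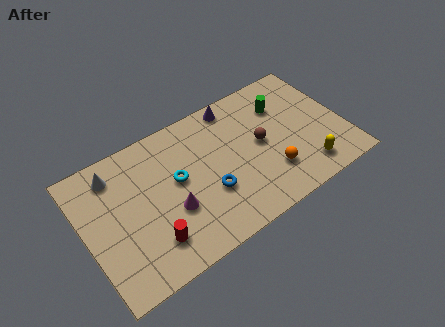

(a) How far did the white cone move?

1.5

From (1.4, 4.6) to (1.8, 6.0), the white cone covered √(0.4² + 1.4²) ≈ 1.5 units.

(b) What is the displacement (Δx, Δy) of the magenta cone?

(1.2, -1.4)

The magenta cone started near (3.0, 4.1) and ended near (4.2, 2.7).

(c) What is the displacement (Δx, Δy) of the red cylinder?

(-1.0, 0.3)

The red cylinder started near (4.0, 1.4) and ended near (3.0, 1.7).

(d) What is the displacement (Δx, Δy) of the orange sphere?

(1.4, -2.2)

From the two frames, the orange sphere sits at roughly (7.8, 4.2) before and (9.2, 2.0) after.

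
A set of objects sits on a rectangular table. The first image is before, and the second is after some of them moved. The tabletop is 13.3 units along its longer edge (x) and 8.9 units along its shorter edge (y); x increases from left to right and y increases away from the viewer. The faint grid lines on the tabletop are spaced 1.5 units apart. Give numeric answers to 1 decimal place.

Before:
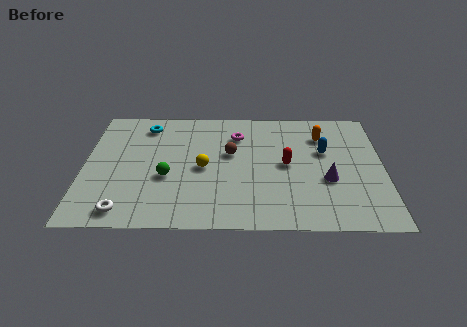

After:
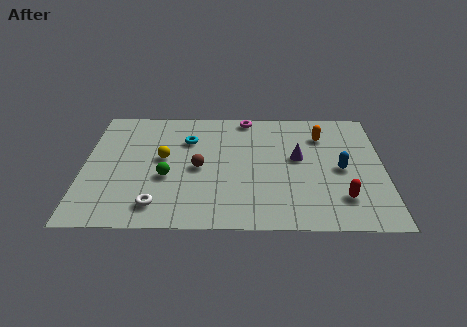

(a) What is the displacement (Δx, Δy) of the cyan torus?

(1.9, -1.1)

The cyan torus started near (2.7, 7.4) and ended near (4.6, 6.3).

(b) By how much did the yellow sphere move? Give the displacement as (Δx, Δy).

(-1.8, 0.7)

The yellow sphere was at about (5.3, 4.2) and moved to about (3.5, 4.9).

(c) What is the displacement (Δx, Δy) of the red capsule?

(2.4, -2.4)

From the two frames, the red capsule sits at roughly (9.0, 4.5) before and (11.4, 2.1) after.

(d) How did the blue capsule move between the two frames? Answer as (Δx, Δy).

(0.7, -1.3)

From the two frames, the blue capsule sits at roughly (10.7, 5.5) before and (11.4, 4.2) after.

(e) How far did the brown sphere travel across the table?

1.8

The brown sphere was near (6.5, 5.3) before and (5.1, 4.2) after, so it travelled √(1.4² + 1.1²) ≈ 1.8 units.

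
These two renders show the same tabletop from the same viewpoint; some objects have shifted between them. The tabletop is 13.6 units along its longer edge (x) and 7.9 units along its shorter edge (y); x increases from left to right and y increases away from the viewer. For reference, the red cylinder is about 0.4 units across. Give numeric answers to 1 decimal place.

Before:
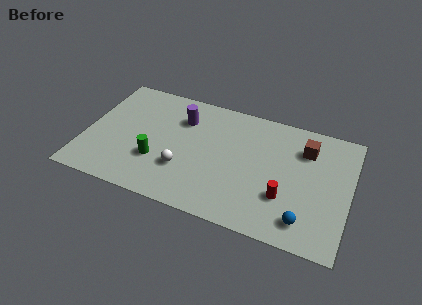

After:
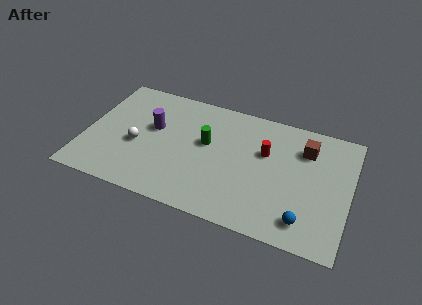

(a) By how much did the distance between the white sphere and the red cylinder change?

+1.5

Before: roughly 5.2 units apart; after: 6.7. That's 1.5 units further apart.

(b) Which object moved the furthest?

the green cylinder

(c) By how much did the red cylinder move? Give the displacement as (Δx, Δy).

(-1.2, 2.5)

From the two frames, the red cylinder sits at roughly (10.4, 2.5) before and (9.2, 5.0) after.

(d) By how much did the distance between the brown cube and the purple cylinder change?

+1.5

They were about 6.4 units apart before and 7.9 after — 1.5 units further apart.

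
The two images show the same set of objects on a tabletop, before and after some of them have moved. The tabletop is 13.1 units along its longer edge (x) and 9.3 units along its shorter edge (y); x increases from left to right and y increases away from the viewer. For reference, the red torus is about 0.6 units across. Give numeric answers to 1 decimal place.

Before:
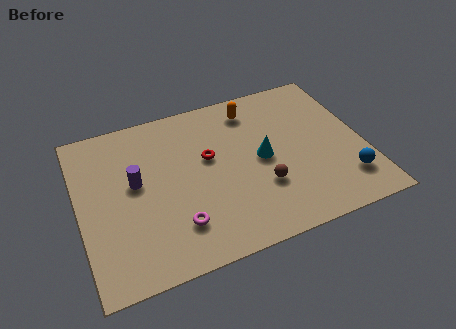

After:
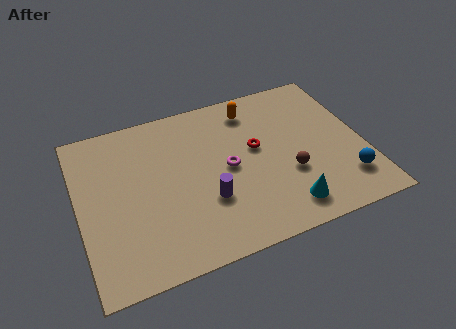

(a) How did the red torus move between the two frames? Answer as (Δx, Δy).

(2.2, -0.2)

From the two frames, the red torus sits at roughly (6.0, 5.5) before and (8.2, 5.3) after.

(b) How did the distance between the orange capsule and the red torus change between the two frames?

-0.8

Before: roughly 3.2 units apart; after: 2.4. That's 0.8 units closer together.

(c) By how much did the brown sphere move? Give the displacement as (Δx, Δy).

(1.3, 0.3)

The brown sphere was at about (8.2, 3.0) and moved to about (9.5, 3.3).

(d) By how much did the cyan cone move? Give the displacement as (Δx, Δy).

(0.7, -3.1)

The cyan cone was at about (8.4, 4.6) and moved to about (9.1, 1.5).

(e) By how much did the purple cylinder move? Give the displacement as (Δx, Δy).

(3.1, -2.1)

From the two frames, the purple cylinder sits at roughly (2.6, 5.2) before and (5.7, 3.1) after.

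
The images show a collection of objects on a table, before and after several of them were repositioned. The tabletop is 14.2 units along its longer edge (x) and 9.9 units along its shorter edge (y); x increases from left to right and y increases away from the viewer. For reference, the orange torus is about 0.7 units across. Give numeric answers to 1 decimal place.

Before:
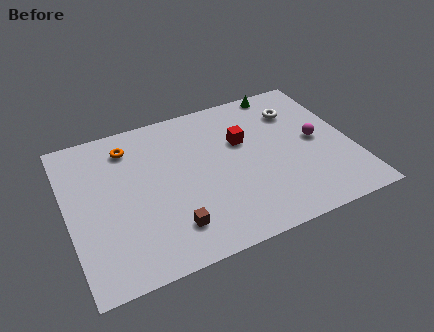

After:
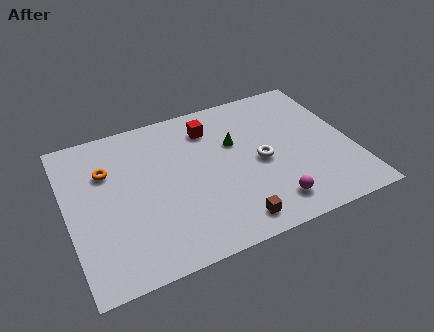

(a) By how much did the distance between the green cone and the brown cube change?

-4.5

They were about 9.6 units apart before and 5.1 after — 4.5 units closer together.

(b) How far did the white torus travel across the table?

3.6

The white torus was near (11.8, 7.4) before and (9.6, 4.6) after, so it travelled √(2.2² + 2.8²) ≈ 3.6 units.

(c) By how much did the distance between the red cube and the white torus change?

+0.8

Before: roughly 3.1 units apart; after: 3.9. That's 0.8 units further apart.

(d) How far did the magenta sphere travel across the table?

4.3

The magenta sphere moved from about (12.5, 5.0) to (9.7, 1.7), a distance of √(2.8² + 3.3²) ≈ 4.3.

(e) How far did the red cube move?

2.1

The red cube moved from about (8.9, 6.3) to (7.4, 7.8), a distance of √(1.5² + 1.5²) ≈ 2.1.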